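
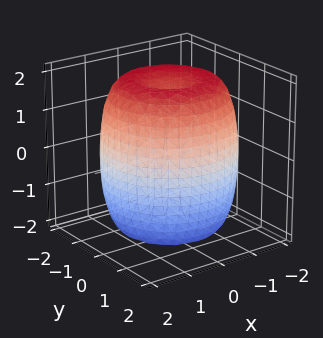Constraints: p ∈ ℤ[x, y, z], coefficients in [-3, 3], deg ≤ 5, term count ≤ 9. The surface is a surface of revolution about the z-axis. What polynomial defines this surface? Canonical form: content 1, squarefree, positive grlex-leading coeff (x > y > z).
x^4 + 2*x^2*y^2 + y^4 - 2*x^2 - 2*y^2 + z^2 - 3

1. Degree: no degree-3 surface has this shape, so deg p = 4.
2. Symmetries: the z-axis is an axis of rotation, so x and y enter only as x² + y².
3. Observable constraints: a circular section at z = 0 has radius between 1 and 2.
4. Putting this together gives p.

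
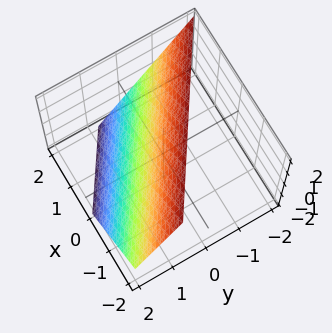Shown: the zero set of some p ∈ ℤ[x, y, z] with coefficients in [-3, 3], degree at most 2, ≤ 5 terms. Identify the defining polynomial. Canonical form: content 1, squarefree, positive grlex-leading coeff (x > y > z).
2*x + 3*y + 2*z - 2

First, degree: the surface is flat (a plane), so deg p = 1.
Next, from the visible intercepts: it meets the x-axis at x = 1 (among the integer gridlines); it crosses the z-axis at the gridline z = 1.
Finally, these observations pin down the coefficients.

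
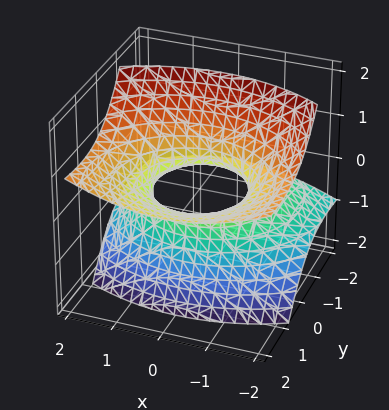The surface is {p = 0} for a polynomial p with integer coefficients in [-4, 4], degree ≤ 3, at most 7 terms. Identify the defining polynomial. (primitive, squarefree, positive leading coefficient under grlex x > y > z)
x^2 + y^2 - 3*y*z - 2*z^2 - 1

(a) Degree: no degree-1 surface has this shape, so deg p = 2.
(b) From the visible intercepts: among the integer gridlines, it crosses the x-axis at x ∈ {-1, 1}; it misses every integer gridline on the z-axis; the y-axis gridline crossings are at y ∈ {-1, 1}.
(c) Solving for integer coefficients yields p as stated.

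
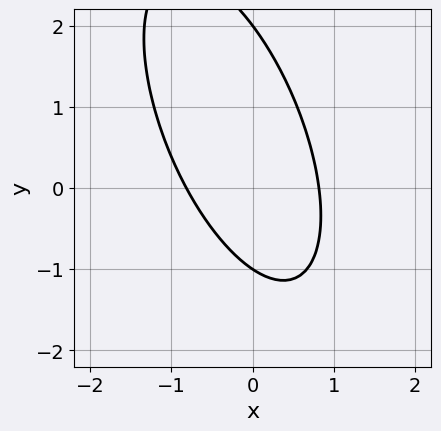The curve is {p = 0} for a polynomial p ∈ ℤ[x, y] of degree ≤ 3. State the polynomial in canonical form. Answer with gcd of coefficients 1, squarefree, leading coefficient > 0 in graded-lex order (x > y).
3*x^2 + 2*x*y + y^2 - y - 2

(a) deg p = 2.
(b) From the axis intercepts and sections: the y-axis gridline crossings are at y ∈ {-1, 2}.
(c) Matching integer coefficients to the picture gives p.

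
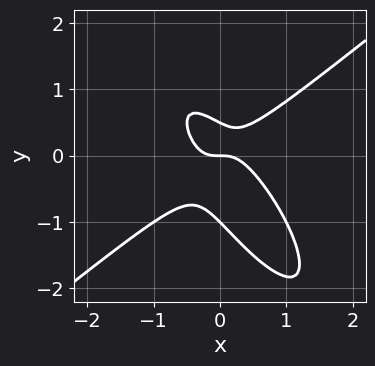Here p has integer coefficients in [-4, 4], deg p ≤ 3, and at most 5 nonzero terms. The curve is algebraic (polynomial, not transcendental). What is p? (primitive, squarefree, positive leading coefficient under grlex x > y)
The degree is 3 — no degree-2 curve has this shape.
From the axis intercepts and sections: it meets the x-axis at x = 0 (among the integer gridlines); among the integer gridlines, it crosses the y-axis at y ∈ {-1, 0}.
The integer polynomial consistent with all of this is the stated p.

3*x^3 - 3*x*y^2 - 2*y^3 - y^2 + y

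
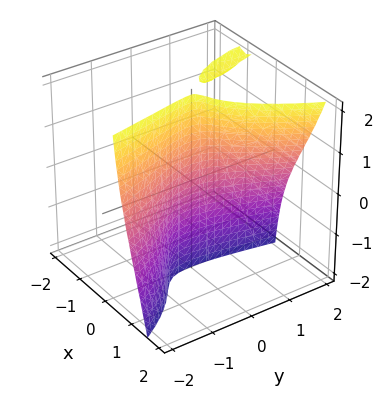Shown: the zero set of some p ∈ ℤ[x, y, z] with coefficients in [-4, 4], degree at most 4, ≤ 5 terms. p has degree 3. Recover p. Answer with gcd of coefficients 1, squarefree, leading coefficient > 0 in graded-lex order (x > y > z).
3*x^3 - 2*x*y*z - x*z - y^2 + 3*x

(a) There are 2 components. They look like related sheets of one shape, so recover p as a whole.
(b) Degree: the shape is more complex than any degree-2 surface, so deg p = 3.
(c) Checking where it meets the axes: one x-axis crossing is at x = 0; it crosses the y-axis at the gridline y = 0; every point of the z-axis in the box is on the surface.
(d) Fitting integer coefficients to these (and the overall shape) gives p.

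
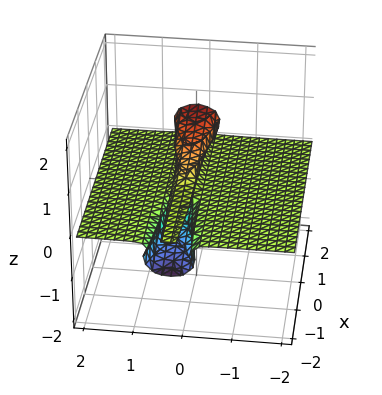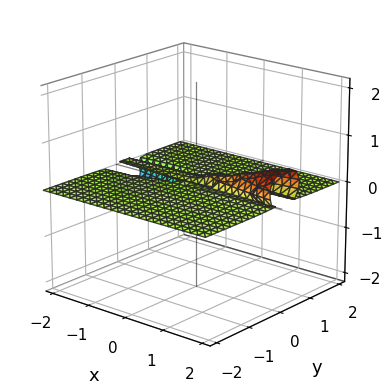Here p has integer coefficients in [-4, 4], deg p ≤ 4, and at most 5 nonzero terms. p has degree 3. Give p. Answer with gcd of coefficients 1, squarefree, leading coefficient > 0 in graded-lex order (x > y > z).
1. The degree is 3 — no degree-2 surface has this shape.
2. From the axis intercepts and sections: one z-axis crossing is at z = 0; every point of the y-axis in the box is on the surface; every point of the x-axis in the box is on the surface.
3. Fitting integer coefficients to these (and the overall shape) gives p.

x*z^2 - 2*y^2*z - 3*z^3 + y*z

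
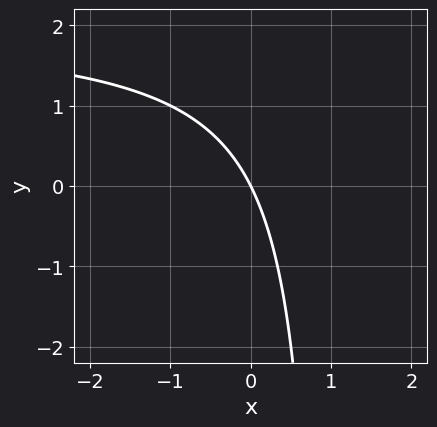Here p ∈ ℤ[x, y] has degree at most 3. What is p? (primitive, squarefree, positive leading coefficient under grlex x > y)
x*y - 2*x - y

1. The degree is 2 — a generic line meets the curve in up to 2 points.
2. Against the integer gridlines: it meets the y-axis at y = 0 (among the integer gridlines); it meets the x-axis at x = 0 (among the integer gridlines).
3. Matching integer coefficients to the picture gives p.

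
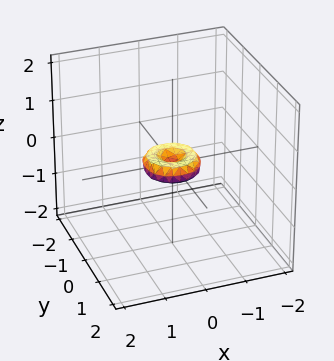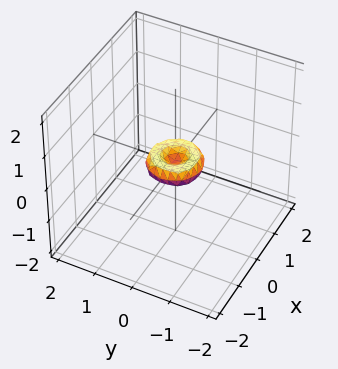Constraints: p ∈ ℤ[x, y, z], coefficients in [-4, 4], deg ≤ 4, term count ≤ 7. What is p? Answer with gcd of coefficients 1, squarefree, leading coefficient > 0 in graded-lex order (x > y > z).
2*x^4 + 4*x^2*y^2 + 2*y^4 - x^2 - y^2 + 2*z^2

deg p = 4. The shape is more complex than any degree-3 surface.
Symmetry: every cross-section ⟂ z is a circle, so x, y appear only via x² + y².
Checking where it meets the axes: one x-axis crossing is at x = 0; it meets the z-axis at z = 0 (among the integer gridlines); it crosses the y-axis at the gridline y = 0.
Matching integer coefficients to the picture gives p.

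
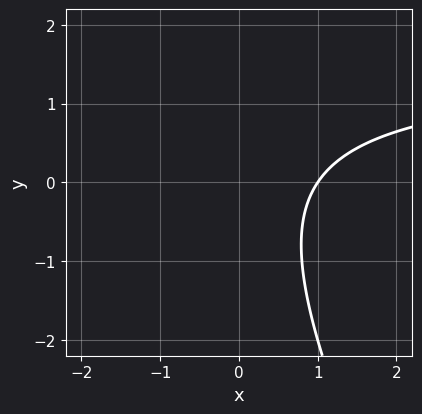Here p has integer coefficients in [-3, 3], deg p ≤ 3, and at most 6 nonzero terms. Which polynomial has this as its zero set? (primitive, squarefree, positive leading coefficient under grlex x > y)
2*x*y + y^2 - 3*x + 3

(a) The degree is 2 — no degree-1 curve has this shape.
(b) Reading off the gridlines: the curve avoids every integer y-axis point in the box; it meets the x-axis at x = 1 (among the integer gridlines).
(c) The integer polynomial consistent with all of this is the stated p.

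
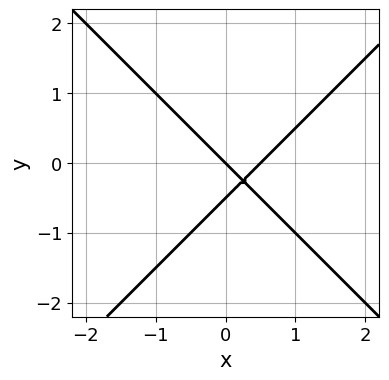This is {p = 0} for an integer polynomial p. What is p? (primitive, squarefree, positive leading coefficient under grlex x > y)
deg p = 2. A generic line meets the curve in up to 2 points.
Reading off the gridlines: it meets the x-axis at x = 0 (among the integer gridlines); one y-axis crossing is at y = 0.
Assembling these constraints gives the stated polynomial.

2*x^2 - 2*y^2 - x - y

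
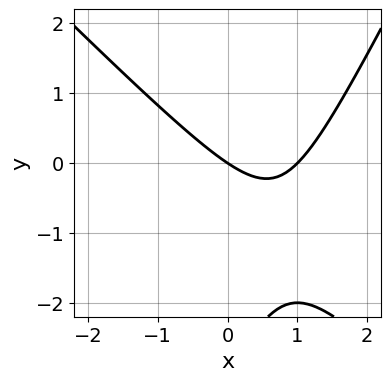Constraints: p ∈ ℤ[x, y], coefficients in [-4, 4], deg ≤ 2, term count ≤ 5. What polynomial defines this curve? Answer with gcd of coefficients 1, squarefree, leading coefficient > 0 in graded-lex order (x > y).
2*x^2 + x*y - y^2 - 2*x - 3*y

First, degree: a generic line meets the curve in up to 2 points, so deg p = 2.
Then, reading off the gridlines: it meets the y-axis at y = 0 (among the integer gridlines); the x-axis gridline crossings are at x ∈ {0, 1}.
Finally, fitting integer coefficients to these (and the overall shape) gives p.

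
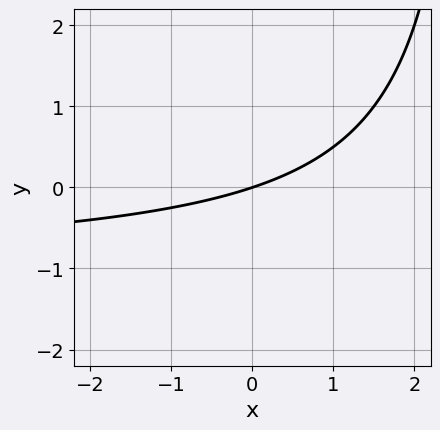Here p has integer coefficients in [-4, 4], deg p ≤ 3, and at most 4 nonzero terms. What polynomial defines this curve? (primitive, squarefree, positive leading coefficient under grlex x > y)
First, the degree is 2 — the shape is more complex than any degree-1 curve.
Then, reading off the gridlines: it crosses the x-axis at the gridline x = 0; it crosses the y-axis at the gridline y = 0.
Finally, together with the visible shape, these determine p as stated.

x*y + x - 3*y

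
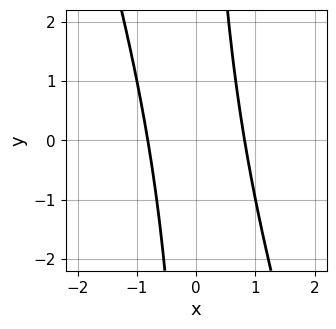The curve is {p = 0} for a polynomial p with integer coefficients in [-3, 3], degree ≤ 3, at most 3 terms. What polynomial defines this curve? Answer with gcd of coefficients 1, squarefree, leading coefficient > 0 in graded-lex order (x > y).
3*x^2 + x*y - 2

The degree is 2 — the shape is more complex than any degree-1 curve.
Reading off the gridlines: it misses every integer gridline on the y-axis.
Fitting integer coefficients to these (and the overall shape) gives p.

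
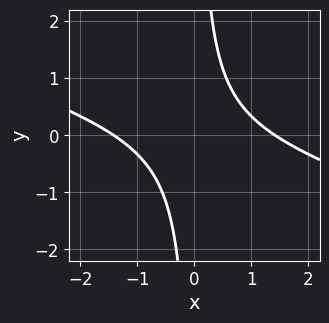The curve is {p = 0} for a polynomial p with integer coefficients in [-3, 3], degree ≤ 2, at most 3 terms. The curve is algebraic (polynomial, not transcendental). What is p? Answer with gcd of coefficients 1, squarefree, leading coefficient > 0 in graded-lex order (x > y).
x^2 + 3*x*y - 2

(a) deg p = 2. The shape is more complex than any degree-1 curve.
(b) Checking where it meets the axes: the curve avoids every integer y-axis point in the box.
(c) Matching integer coefficients to the picture gives p.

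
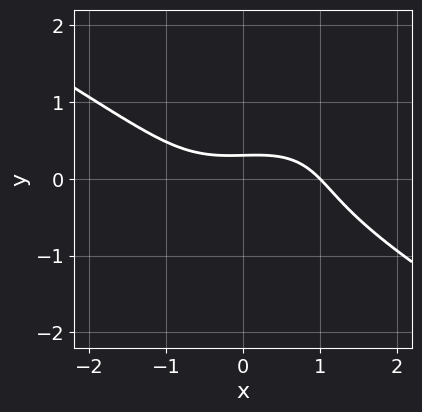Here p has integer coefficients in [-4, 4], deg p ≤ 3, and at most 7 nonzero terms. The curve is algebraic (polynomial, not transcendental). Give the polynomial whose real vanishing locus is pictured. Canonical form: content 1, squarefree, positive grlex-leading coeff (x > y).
(a) The degree is 3 — the shape is more complex than any degree-2 curve.
(b) Against the integer gridlines: one x-axis crossing is at x = 1.
(c) Solving for integer coefficients yields p as stated.

x^3 - x*y^2 + 3*y^3 + 3*y - 1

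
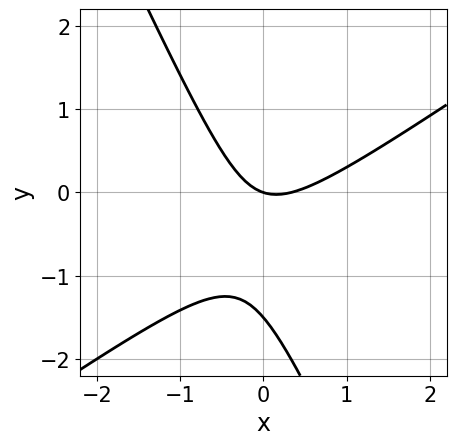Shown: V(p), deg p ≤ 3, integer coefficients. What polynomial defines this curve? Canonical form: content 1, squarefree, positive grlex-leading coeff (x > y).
3*x^2 - 3*x*y - 2*y^2 - x - 3*y

(a) The degree is 2 — a generic line meets the curve in up to 2 points.
(b) From the axis intercepts and sections: one y-axis crossing is at y = 0; it crosses the x-axis at the gridline x = 0.
(c) These observations pin down the coefficients.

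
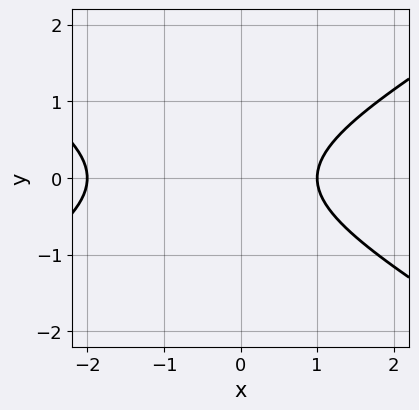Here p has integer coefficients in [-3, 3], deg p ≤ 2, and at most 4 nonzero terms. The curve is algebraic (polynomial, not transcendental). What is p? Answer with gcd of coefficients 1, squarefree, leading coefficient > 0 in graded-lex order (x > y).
deg p = 2. A generic line meets the curve in up to 2 points.
Symmetries: mirror symmetry y ↦ −y ⇒ only even powers of y.
Checking where it meets the axes: among the integer gridlines, it crosses the x-axis at x ∈ {-2, 1}; no y-intercept at any integer in the box.
Assembling these constraints gives the stated polynomial.

x^2 - 3*y^2 + x - 2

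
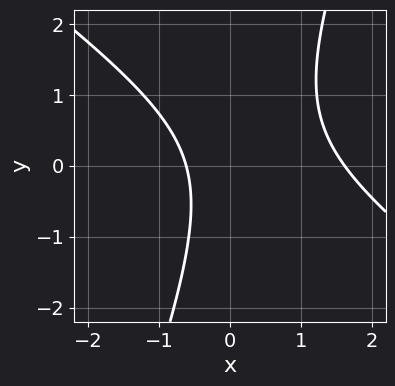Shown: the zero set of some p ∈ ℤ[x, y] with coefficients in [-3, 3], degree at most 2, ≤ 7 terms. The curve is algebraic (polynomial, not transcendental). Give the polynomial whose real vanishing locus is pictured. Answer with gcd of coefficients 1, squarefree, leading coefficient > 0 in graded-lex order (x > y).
1. The degree is 2 — the shape is more complex than any degree-1 curve.
2. Against the integer gridlines: the curve avoids every integer y-axis point in the box.
3. Fitting integer coefficients to these (and the overall shape) gives p.

2*x^2 + 2*x*y - y^2 - 2*x - 2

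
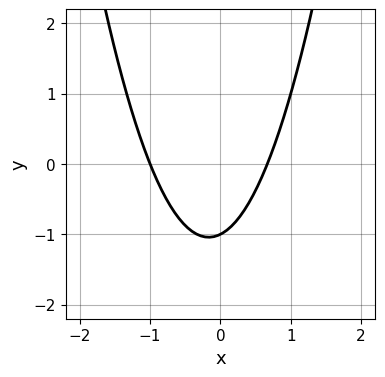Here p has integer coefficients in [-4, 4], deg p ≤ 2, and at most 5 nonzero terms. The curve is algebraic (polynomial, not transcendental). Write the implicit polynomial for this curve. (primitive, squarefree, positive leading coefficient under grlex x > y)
3*x^2 + x - 2*y - 2

(a) Degree: the shape is more complex than any degree-1 curve, so deg p = 2.
(b) Checking where it meets the axes: one x-axis crossing is at x = -1; it crosses the y-axis at the gridline y = -1.
(c) Assembling these constraints gives the stated polynomial.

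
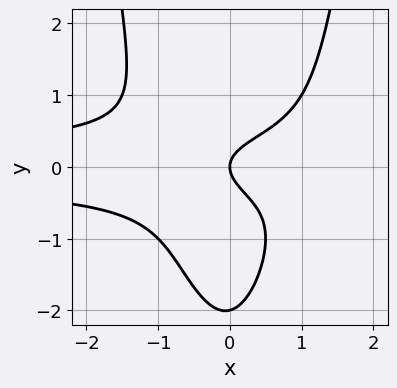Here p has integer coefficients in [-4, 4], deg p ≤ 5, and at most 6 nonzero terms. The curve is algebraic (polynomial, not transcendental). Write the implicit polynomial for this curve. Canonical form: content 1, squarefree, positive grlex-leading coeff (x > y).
1. Degree: the shape is more complex than any degree-3 curve, so deg p = 4.
2. From the axis intercepts and sections: it meets the x-axis at x = 0 (among the integer gridlines); among the integer gridlines, it crosses the y-axis at y ∈ {-2, 0}.
3. Fitting integer coefficients to these (and the overall shape) gives p.

2*x^2*y^2 - y^3 - 2*y^2 + x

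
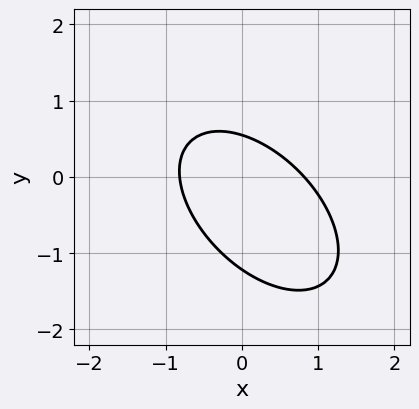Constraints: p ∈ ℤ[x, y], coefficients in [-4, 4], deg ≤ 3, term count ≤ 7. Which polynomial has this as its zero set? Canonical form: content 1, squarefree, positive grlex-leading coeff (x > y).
First, the degree is 2 — no degree-1 curve has this shape.
Finally, matching integer coefficients to the picture gives p.

3*x^2 + 3*x*y + 3*y^2 + 2*y - 2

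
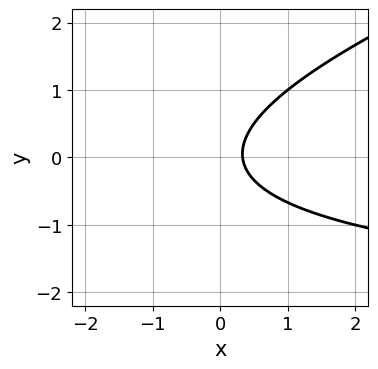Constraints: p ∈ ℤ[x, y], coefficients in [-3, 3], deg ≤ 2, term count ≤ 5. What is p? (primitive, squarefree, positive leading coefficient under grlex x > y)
Degree: a generic line meets the curve in up to 2 points, so deg p = 2.
From the visible intercepts: no y-intercept at any integer in the box.
Putting this together gives p.

x*y - 3*y^2 + 3*x - 1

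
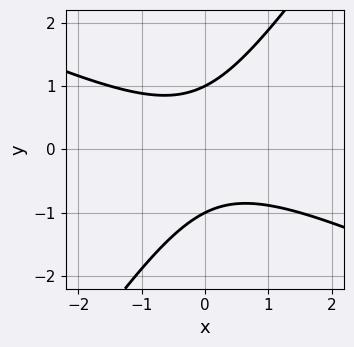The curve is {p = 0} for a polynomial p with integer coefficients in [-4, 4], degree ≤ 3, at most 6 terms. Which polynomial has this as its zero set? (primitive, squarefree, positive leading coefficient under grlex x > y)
The degree is 2 — a generic line meets the curve in up to 2 points.
Checking where it meets the axes: the y-axis gridline crossings are at y ∈ {-1, 1}; the curve avoids every integer x-axis point in the box.
Fitting integer coefficients to these (and the overall shape) gives p.

2*x^2 + 3*x*y - 3*y^2 + 3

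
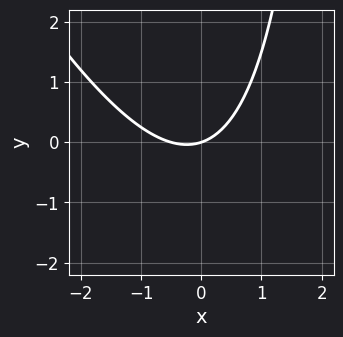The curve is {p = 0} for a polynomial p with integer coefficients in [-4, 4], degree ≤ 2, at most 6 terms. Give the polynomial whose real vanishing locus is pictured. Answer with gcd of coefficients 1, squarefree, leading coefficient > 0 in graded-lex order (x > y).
1. The degree is 2 — no degree-1 curve has this shape.
2. From the visible intercepts: one x-axis crossing is at x = 0; it crosses the y-axis at the gridline y = 0.
3. Putting this together gives p.

2*x^2 + x*y + x - 3*y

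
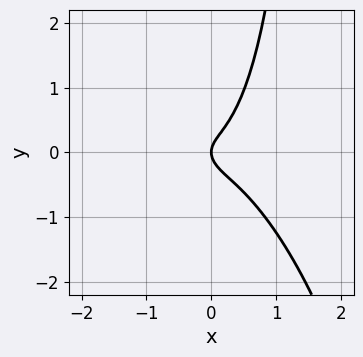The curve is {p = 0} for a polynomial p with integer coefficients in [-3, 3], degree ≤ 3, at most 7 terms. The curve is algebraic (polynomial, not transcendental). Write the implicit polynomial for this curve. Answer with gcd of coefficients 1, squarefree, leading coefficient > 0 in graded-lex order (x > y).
3*x^3 + 2*x^2*y + x*y^2 - 2*y^2 + x

First, the degree is 3 — the shape is more complex than any degree-2 curve.
Next, checking where it meets the axes: it crosses the x-axis at the gridline x = 0; one y-axis crossing is at y = 0.
Finally, these observations pin down the coefficients.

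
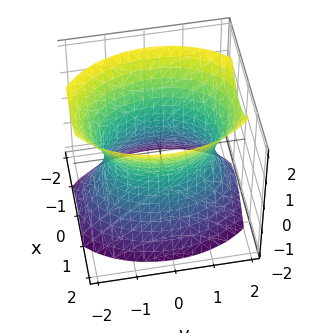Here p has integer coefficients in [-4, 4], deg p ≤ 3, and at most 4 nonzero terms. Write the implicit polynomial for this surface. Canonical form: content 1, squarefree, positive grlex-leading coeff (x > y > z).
2*x^2 + y^2 - z^2 - 2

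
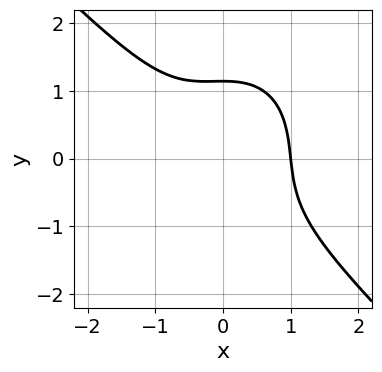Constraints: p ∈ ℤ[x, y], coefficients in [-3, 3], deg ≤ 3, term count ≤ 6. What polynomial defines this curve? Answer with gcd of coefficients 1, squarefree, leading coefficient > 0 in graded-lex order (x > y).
3*x^3 + x^2*y + 2*y^3 - 3

The degree is 3 — the shape is more complex than any degree-2 curve.
Reading off the gridlines: it meets the x-axis at x = 1 (among the integer gridlines).
Matching integer coefficients to the picture gives p.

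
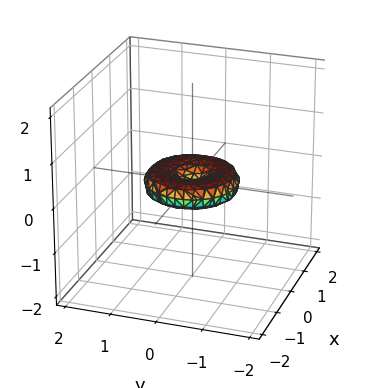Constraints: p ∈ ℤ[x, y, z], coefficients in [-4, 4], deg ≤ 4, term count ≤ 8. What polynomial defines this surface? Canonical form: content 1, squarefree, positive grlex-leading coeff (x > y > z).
x^4 + 2*x^2*y^2 + y^4 - x^2 - y^2 + 3*z^2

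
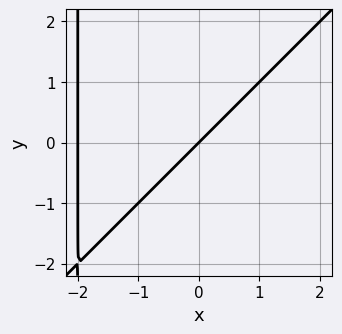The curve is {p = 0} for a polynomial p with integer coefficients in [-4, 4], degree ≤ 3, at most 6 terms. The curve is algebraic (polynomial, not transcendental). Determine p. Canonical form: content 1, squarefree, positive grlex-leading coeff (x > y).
(a) The degree is 2 — no degree-1 curve has this shape.
(b) Observable constraints: the x-axis gridline crossings are at x ∈ {-2, 0}; it meets the y-axis at y = 0 (among the integer gridlines).
(c) These observations pin down the coefficients.

x^2 - x*y + 2*x - 2*y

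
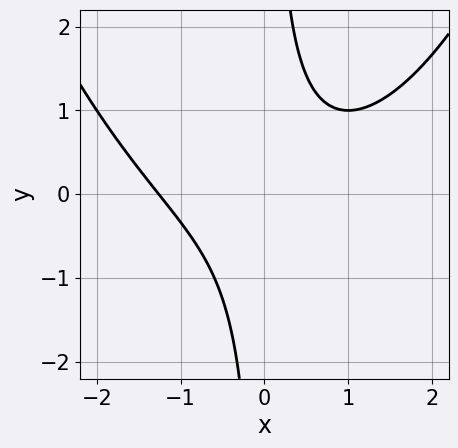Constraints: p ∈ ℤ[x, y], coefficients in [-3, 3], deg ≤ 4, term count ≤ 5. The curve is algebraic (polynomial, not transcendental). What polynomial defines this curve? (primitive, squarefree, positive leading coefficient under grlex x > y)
x^3 - 3*x*y + 2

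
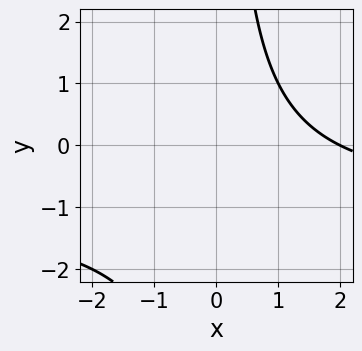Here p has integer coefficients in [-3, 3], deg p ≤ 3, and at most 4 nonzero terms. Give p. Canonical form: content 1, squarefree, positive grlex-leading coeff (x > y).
x*y + x - 2

The degree is 2 — the shape is more complex than any degree-1 curve.
From the axis intercepts and sections: the curve avoids every integer y-axis point in the box; it crosses the x-axis at the gridline x = 2.
Solving for integer coefficients yields p as stated.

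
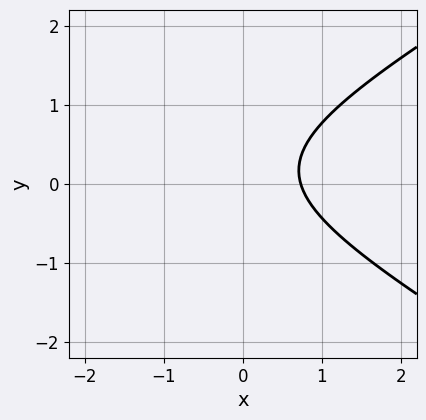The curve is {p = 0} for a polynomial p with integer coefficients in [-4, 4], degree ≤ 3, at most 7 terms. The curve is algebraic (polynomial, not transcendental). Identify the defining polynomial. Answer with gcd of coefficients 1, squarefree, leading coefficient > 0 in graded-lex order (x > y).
x^2 - 3*y^2 + 2*x + y - 2

First, degree: no degree-1 curve has this shape, so deg p = 2.
Next, against the integer gridlines: the curve avoids every integer y-axis point in the box.
Finally, matching integer coefficients to the picture gives p.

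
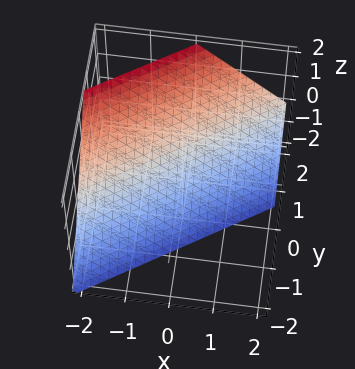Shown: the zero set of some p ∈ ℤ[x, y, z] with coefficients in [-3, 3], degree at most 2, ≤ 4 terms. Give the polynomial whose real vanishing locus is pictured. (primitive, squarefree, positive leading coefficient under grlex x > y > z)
1. deg p = 1. Every cross-section is a straight line — this is a plane.
2. Checking where it meets the axes: it crosses the x-axis at the gridline x = -1; one z-axis crossing is at z = -1.
3. Putting this together gives p.

2*x - 3*y + 2*z + 2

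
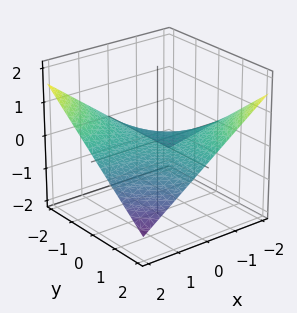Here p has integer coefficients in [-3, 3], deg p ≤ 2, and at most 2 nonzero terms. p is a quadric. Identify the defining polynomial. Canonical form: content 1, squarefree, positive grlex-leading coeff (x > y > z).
The degree is 2 — a hyperbolic paraboloid; a quadric.
Reading off the gridlines: every point of the y-axis in the box is on the surface; every point of the x-axis in the box is on the surface; one z-axis crossing is at z = 0.
The integer polynomial consistent with all of this is the stated p.

x*y + 3*z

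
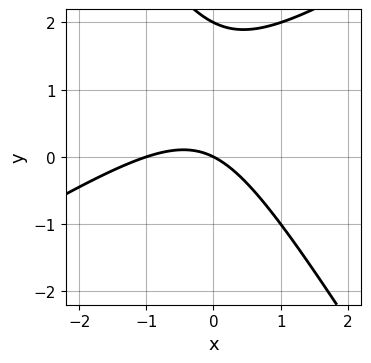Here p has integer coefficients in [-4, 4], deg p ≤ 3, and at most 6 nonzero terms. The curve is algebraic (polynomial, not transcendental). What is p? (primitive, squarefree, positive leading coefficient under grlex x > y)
x^2 - x*y - y^2 + x + 2*y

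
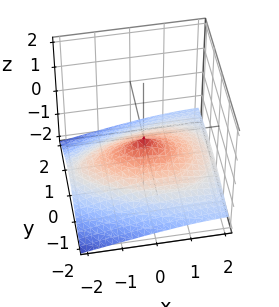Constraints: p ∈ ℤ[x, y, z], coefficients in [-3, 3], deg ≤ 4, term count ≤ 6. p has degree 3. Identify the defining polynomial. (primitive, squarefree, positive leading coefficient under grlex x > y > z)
(a) The degree is 3 — the shape is more complex than any degree-2 surface.
(b) Against the integer gridlines: it crosses the y-axis at the gridline y = 0; it crosses the z-axis at the gridline z = 0.
(c) Matching integer coefficients to the picture gives p.

x*y^2 - 3*z^3 - x^2 - 3*y^2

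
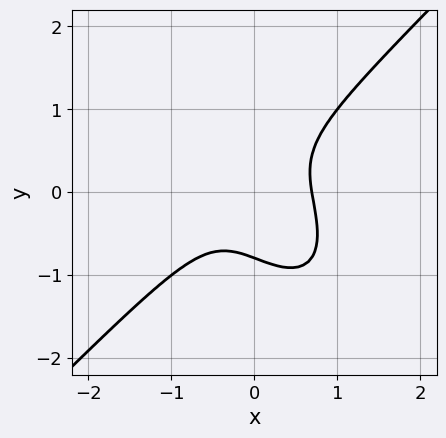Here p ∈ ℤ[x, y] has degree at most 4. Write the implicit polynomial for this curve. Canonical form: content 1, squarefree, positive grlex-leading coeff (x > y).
3*x^3 - x*y^2 - 2*y^3 + x*y - 1

deg p = 3. The shape is more complex than any degree-2 curve.
Solving for integer coefficients yields p as stated.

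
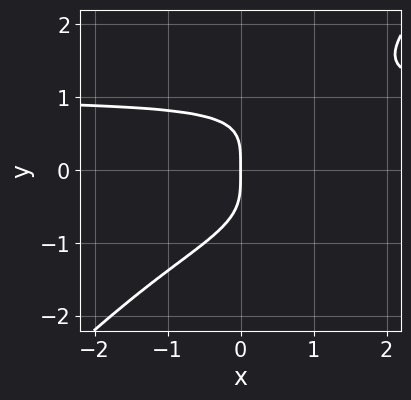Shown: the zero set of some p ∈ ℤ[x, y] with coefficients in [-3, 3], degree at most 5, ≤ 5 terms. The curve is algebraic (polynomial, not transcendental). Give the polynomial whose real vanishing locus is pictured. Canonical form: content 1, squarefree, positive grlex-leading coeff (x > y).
x*y^3 - y^4 - x

First, degree: the shape is more complex than any degree-3 curve, so deg p = 4.
Next, from the visible intercepts: it meets the y-axis at y = 0 (among the integer gridlines); it meets the x-axis at x = 0 (among the integer gridlines).
Finally, assembling these constraints gives the stated polynomial.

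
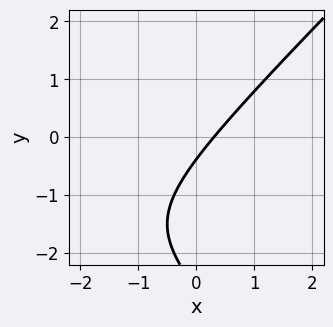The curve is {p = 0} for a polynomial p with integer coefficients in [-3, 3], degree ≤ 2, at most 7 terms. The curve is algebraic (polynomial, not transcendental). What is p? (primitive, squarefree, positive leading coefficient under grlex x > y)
First, deg p = 2. The shape is more complex than any degree-1 curve.
Finally, solving for integer coefficients yields p as stated.

x^2 - y^2 + 3*x - 3*y - 1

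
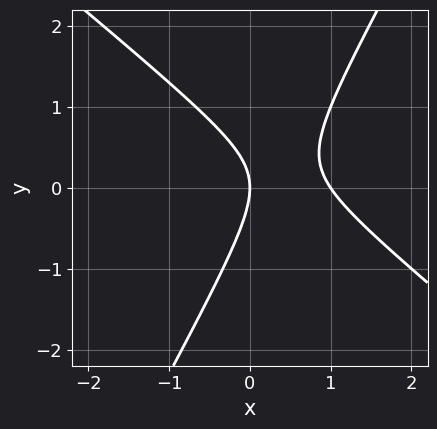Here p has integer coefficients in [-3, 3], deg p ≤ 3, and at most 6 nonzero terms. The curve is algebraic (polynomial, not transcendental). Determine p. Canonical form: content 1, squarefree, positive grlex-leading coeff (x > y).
First, the degree is 2 — the shape is more complex than any degree-1 curve.
Next, reading off the gridlines: one y-axis crossing is at y = 0; among the integer gridlines, it crosses the x-axis at x ∈ {0, 1}.
Finally, putting this together gives p.

3*x^2 + 2*x*y - 2*y^2 - 3*x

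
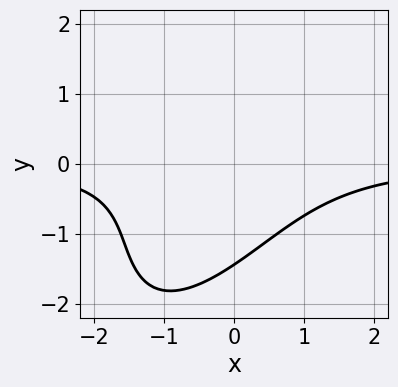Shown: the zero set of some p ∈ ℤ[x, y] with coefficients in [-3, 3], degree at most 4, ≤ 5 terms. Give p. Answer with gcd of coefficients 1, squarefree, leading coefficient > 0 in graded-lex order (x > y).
(a) Degree: a generic line meets the curve in up to 3 points, so deg p = 3.
(b) Checking where it meets the axes: no x-intercept at any integer in the box.
(c) These observations pin down the coefficients.

2*x^2*y - 2*x*y^2 + y^3 + 3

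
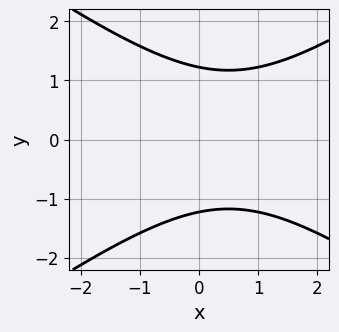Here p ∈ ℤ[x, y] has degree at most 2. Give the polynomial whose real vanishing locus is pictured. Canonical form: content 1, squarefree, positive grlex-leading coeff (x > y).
x^2 - 2*y^2 - x + 3

First, deg p = 2. A generic line meets the curve in up to 2 points.
Then, symmetries: mirror symmetry y ↦ −y ⇒ only even powers of y.
Then, from the axis intercepts and sections: no x-intercept at any integer in the box.
Finally, together with the visible shape, these determine p as stated.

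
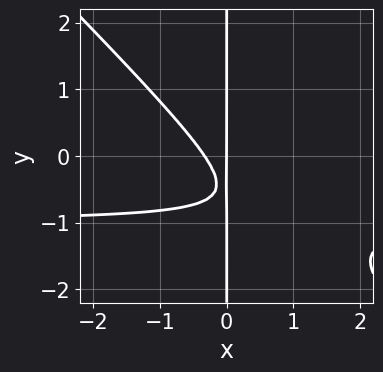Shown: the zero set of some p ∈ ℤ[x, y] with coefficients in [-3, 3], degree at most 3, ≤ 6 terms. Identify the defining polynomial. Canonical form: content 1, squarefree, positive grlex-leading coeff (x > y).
1. Degree: no degree-2 curve has this shape, so deg p = 3.
2. From the axis intercepts and sections: one x-axis crossing is at x = 0; every point of the y-axis in the box is on the curve.
3. Fitting integer coefficients to these (and the overall shape) gives p.

3*x^2*y + 3*x*y^2 + 3*x^2 + 3*x*y + x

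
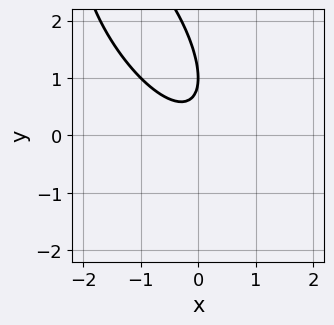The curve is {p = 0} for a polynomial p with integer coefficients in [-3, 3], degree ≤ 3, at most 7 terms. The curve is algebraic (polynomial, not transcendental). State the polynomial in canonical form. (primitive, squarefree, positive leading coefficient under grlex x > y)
1. deg p = 2. The shape is more complex than any degree-1 curve.
2. From the axis intercepts and sections: it misses every integer gridline on the x-axis; it meets the y-axis at y = 1 (among the integer gridlines).
3. Putting this together gives p.

2*x^2 + 2*x*y + y^2 - 2*y + 1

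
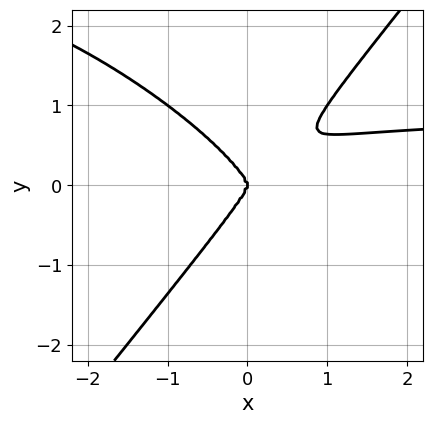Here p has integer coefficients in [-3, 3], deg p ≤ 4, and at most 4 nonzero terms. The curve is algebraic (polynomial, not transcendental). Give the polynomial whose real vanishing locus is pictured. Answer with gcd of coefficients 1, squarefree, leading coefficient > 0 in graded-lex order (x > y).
2*x^3*y + 3*x^2*y^2 - 3*y^4 - 2*x^3

First, degree: no degree-3 curve has this shape, so deg p = 4.
Next, checking where it meets the axes: it meets the x-axis at x = 0 (among the integer gridlines); it crosses the y-axis at the gridline y = 0.
Finally, together with the visible shape, these determine p as stated.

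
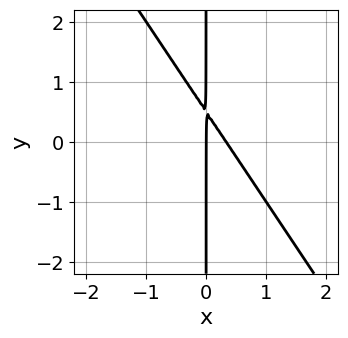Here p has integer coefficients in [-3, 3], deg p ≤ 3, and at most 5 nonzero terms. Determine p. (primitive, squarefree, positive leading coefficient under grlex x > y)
3*x^2 + 2*x*y - x

1. The degree is 2 — the shape is more complex than any degree-1 curve.
2. Against the integer gridlines: the visible y-axis segment lies entirely on the curve; it meets the x-axis at x = 0 (among the integer gridlines).
3. Assembling these constraints gives the stated polynomial.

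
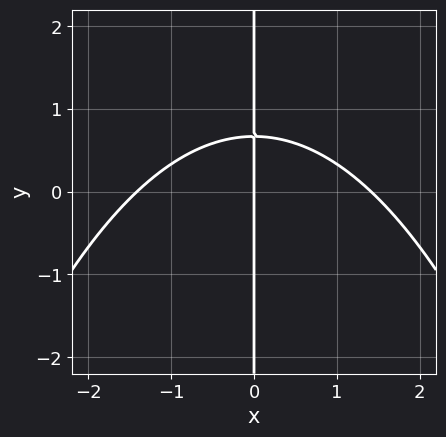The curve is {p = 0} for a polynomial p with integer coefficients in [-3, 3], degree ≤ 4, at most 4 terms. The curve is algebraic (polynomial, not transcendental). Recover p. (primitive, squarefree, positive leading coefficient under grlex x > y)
1. Degree: the shape is more complex than any degree-2 curve, so deg p = 3.
2. Against the integer gridlines: one x-axis crossing is at x = 0; the visible y-axis segment lies entirely on the curve.
3. The integer polynomial consistent with all of this is the stated p.

x^3 + 3*x*y - 2*x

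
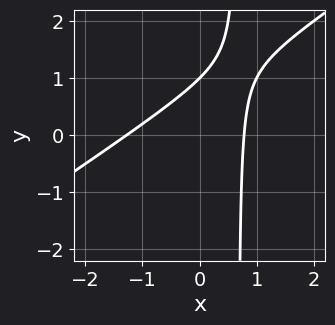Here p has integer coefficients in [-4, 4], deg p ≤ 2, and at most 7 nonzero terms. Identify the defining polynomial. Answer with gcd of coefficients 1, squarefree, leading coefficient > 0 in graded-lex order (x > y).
2*x^2 - 3*x*y + x + 2*y - 2

(a) Degree: no degree-1 curve has this shape, so deg p = 2.
(b) Checking where it meets the axes: it crosses the y-axis at the gridline y = 1.
(c) Matching integer coefficients to the picture gives p.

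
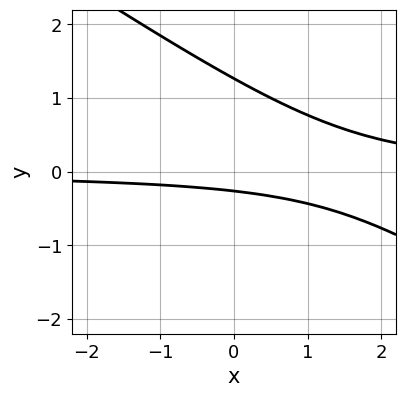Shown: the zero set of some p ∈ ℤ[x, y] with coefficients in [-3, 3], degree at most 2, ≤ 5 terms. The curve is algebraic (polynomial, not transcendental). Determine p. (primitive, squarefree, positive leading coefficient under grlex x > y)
1. deg p = 2.
2. From the visible intercepts: the curve avoids every integer x-axis point in the box.
3. Assembling these constraints gives the stated polynomial.

2*x*y + 3*y^2 - 3*y - 1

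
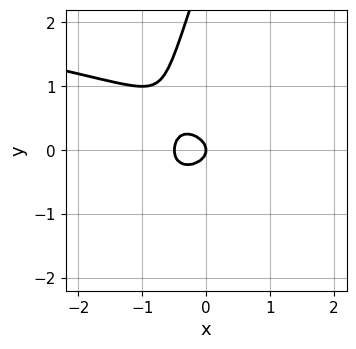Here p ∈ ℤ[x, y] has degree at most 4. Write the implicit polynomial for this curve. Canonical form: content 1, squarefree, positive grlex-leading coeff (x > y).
Degree: the shape is more complex than any degree-2 curve, so deg p = 3.
From the axis intercepts and sections: it meets the y-axis at y = 0 (among the integer gridlines); it crosses the x-axis at the gridline x = 0.
These observations pin down the coefficients.

3*x*y^2 - y^3 + 2*x^2 + 3*y^2 + x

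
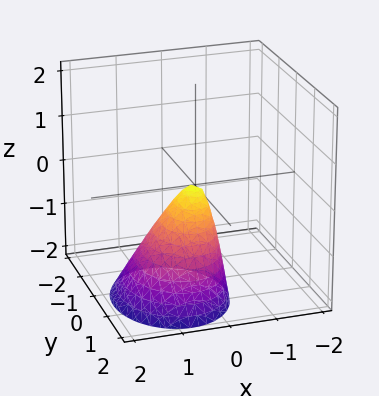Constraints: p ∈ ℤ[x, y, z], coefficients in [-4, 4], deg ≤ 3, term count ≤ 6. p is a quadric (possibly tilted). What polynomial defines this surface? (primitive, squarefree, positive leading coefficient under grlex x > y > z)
3*x^2 + 2*x*z + 2*y^2 + y*z + z

(a) deg p = 2.
(b) From the axis intercepts and sections: one x-axis crossing is at x = 0; it meets the y-axis at y = 0 (among the integer gridlines); one z-axis crossing is at z = 0.
(c) Fitting integer coefficients to these (and the overall shape) gives p.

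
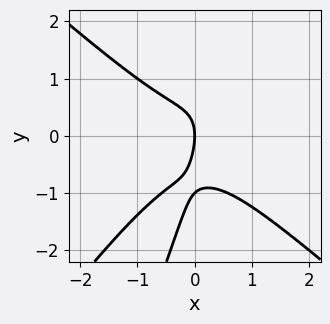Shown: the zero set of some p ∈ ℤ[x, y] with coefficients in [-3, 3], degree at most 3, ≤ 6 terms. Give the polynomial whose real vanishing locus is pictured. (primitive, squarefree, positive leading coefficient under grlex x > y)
1. Degree: a generic line meets the curve in up to 3 points, so deg p = 3.
2. Against the integer gridlines: it meets the x-axis at x = 0 (among the integer gridlines); among the integer gridlines, it crosses the y-axis at y ∈ {-1, 0}.
3. Solving for integer coefficients yields p as stated.

3*x^3 - 3*x*y^2 + y^3 + y^2 + 2*x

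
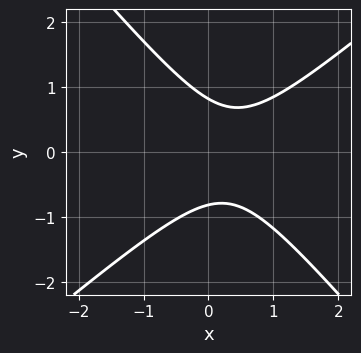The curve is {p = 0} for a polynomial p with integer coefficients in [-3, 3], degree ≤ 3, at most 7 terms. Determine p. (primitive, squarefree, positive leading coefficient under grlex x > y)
3*x^2 - x*y - 3*y^2 - 2*x + 2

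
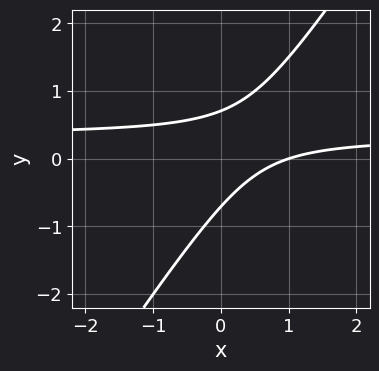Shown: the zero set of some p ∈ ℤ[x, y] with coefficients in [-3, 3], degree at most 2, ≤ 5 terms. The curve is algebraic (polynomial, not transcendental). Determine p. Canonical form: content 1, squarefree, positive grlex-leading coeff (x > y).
3*x*y - 2*y^2 - x + 1

(a) Degree: the shape is more complex than any degree-1 curve, so deg p = 2.
(b) From the axis intercepts and sections: it crosses the x-axis at the gridline x = 1.
(c) Together with the visible shape, these determine p as stated.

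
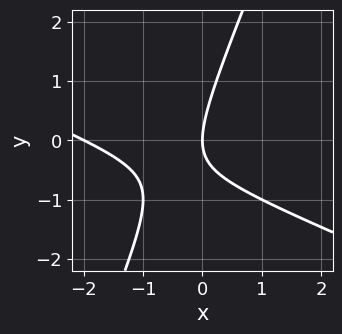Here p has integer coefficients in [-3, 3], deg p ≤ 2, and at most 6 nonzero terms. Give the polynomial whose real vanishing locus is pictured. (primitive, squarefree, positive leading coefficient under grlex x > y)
x^2 + 2*x*y - y^2 + 2*x

(a) The degree is 2 — no degree-1 curve has this shape.
(b) Observable constraints: it crosses the y-axis at the gridline y = 0; among the integer gridlines, it crosses the x-axis at x ∈ {-2, 0}.
(c) Putting this together gives p.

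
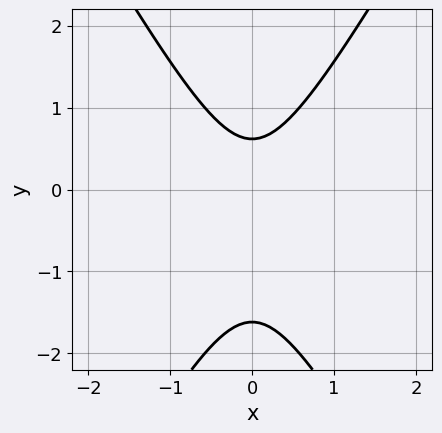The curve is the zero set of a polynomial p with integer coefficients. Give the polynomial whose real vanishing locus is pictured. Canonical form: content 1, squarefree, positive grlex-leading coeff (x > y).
3*x^2 - y^2 - y + 1

1. Degree: a generic line meets the curve in up to 2 points, so deg p = 2.
2. Symmetries: the x ↦ −x reflection is a symmetry, so x appears only in even powers.
3. Against the integer gridlines: no x-intercept at any integer in the box.
4. Assembling these constraints gives the stated polynomial.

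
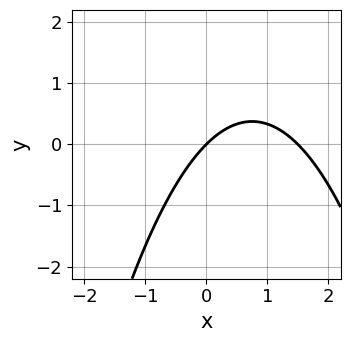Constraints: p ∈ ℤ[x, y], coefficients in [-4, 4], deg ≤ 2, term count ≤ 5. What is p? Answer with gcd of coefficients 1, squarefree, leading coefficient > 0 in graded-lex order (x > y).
First, the degree is 2 — no degree-1 curve has this shape.
Next, reading off the gridlines: it meets the y-axis at y = 0 (among the integer gridlines); one x-axis crossing is at x = 0.
Finally, solving for integer coefficients yields p as stated.

2*x^2 - 3*x + 3*y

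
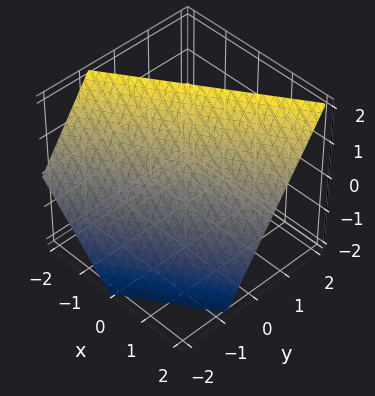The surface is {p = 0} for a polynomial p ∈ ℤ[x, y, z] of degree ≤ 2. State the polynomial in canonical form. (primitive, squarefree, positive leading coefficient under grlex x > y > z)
2*x - 3*y + 2*z - 2

1. Degree: the surface is flat (a plane), so deg p = 1.
2. Observable constraints: one z-axis crossing is at z = 1; it meets the x-axis at x = 1 (among the integer gridlines).
3. These observations pin down the coefficients.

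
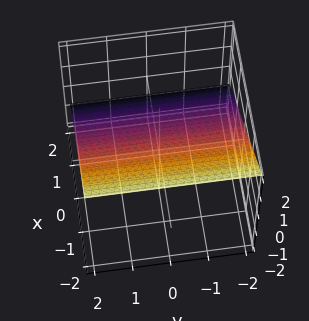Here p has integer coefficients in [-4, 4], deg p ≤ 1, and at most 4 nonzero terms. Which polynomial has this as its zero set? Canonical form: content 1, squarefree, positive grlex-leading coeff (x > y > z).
2*x + 3*z - 2

First, degree: the surface is flat (a plane), so deg p = 1.
Next, from the visible intercepts: the surface avoids every integer y-axis point in the box; it meets the x-axis at x = 1 (among the integer gridlines).
Finally, matching integer coefficients to the picture gives p.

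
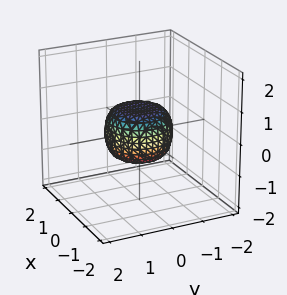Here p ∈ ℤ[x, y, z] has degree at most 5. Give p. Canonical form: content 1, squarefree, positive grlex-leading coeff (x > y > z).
deg p = 4. A generic line meets the surface in up to 4 points.
Symmetries: the z-axis is an axis of rotation, so x and y enter only as x² + y².
Checking where it meets the axes: among the integer gridlines, it crosses the y-axis at y ∈ {-1, 1}; a circular section at z = 0 has radius exactly 1; among the integer gridlines, it crosses the x-axis at x ∈ {-1, 1}.
Assembling these constraints gives the stated polynomial.

2*x^4 + 4*x^2*y^2 + 2*y^4 - x^2 - y^2 + 2*z^2 - 1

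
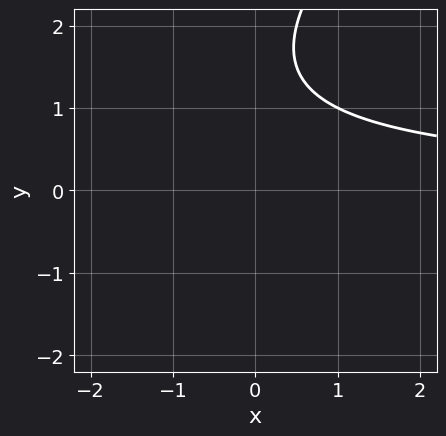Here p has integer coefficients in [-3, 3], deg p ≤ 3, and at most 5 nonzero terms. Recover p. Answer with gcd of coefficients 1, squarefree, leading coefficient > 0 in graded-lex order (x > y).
1. deg p = 2.
2. From the axis intercepts and sections: it misses every integer gridline on the x-axis; it misses every integer gridline on the y-axis.
3. Solving for integer coefficients yields p as stated.

x*y - y^2 + 3*y - 3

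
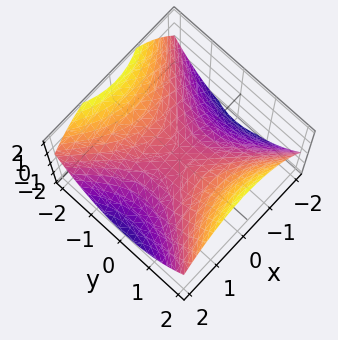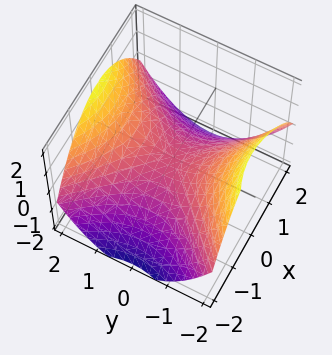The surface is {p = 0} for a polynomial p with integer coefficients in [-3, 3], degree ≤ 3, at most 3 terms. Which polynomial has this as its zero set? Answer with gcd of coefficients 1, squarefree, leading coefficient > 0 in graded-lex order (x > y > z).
First, the degree is 2 — a hyperbolic paraboloid; a quadric.
Then, symmetries: the x ↦ −x reflection is a symmetry, so x appears only in even powers; mirror symmetry y ↦ −y ⇒ only even powers of y.
Then, observable constraints: it meets the x-axis at x = 0 (among the integer gridlines); it meets the z-axis at z = 0 (among the integer gridlines); one y-axis crossing is at y = 0.
Finally, putting this together gives p.

x^2 - y^2 + 2*z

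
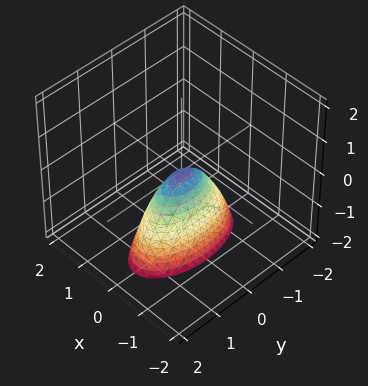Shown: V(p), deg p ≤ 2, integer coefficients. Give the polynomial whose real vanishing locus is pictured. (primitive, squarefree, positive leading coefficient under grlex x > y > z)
3*x^2 + y^2 + z

First, deg p = 2.
Next, symmetries: the x ↦ −x reflection is a symmetry, so x appears only in even powers; the y ↦ −y reflection is a symmetry, so y appears only in even powers.
Next, from the visible intercepts: one x-axis crossing is at x = 0; one z-axis crossing is at z = 0; one y-axis crossing is at y = 0.
Finally, assembling these constraints gives the stated polynomial.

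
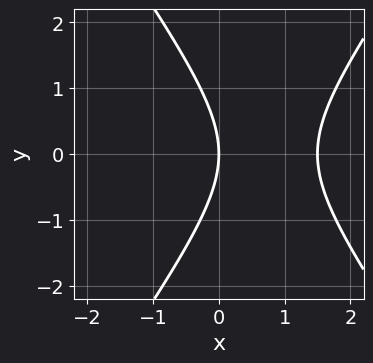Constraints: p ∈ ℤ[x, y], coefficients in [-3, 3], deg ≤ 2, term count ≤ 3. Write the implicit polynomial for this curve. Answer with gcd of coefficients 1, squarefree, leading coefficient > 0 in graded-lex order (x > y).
(a) The degree is 2 — the shape is more complex than any degree-1 curve.
(b) Symmetries: it's symmetric under y → −y, forcing even powers of y.
(c) Against the integer gridlines: it crosses the x-axis at the gridline x = 0; it meets the y-axis at y = 0 (among the integer gridlines).
(d) Matching integer coefficients to the picture gives p.

2*x^2 - y^2 - 3*x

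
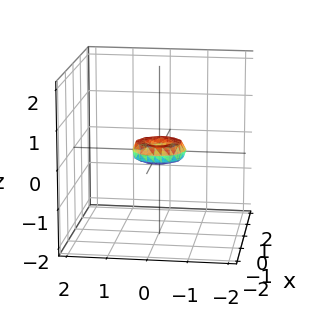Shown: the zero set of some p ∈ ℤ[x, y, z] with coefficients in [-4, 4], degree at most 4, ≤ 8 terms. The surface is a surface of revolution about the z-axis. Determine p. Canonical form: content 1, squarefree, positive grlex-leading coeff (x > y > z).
1. Degree: the shape is more complex than any degree-3 surface, so deg p = 4.
2. Symmetry: every cross-section ⟂ z is a circle, so x, y appear only via x² + y².
3. Checking where it meets the axes: it crosses the x-axis at the gridline x = 0; a circular section at z = 0 has radius between 0 and 1; it crosses the y-axis at the gridline y = 0; it meets the z-axis at z = 0 (among the integer gridlines).
4. These observations pin down the coefficients.

2*x^4 + 4*x^2*y^2 + 2*y^4 - x^2 - y^2 + 2*z^2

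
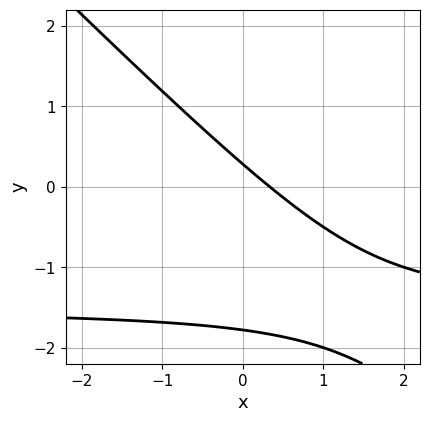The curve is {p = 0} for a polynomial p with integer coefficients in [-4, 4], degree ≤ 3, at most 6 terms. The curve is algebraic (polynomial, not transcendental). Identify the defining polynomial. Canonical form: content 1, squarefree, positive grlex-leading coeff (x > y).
Degree: a generic line meets the curve in up to 2 points, so deg p = 2.
Solving for integer coefficients yields p as stated.

2*x*y + 2*y^2 + 3*x + 3*y - 1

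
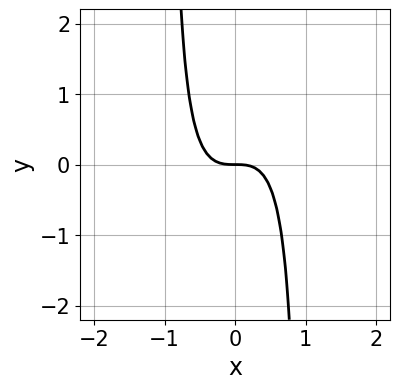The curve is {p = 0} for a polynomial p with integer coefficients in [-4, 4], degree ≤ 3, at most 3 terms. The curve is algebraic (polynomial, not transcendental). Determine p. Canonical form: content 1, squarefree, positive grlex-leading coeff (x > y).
1. Degree: no degree-2 curve has this shape, so deg p = 3.
2. From the axis intercepts and sections: one y-axis crossing is at y = 0; it meets the x-axis at x = 0 (among the integer gridlines).
3. Putting this together gives p.

2*x^3 - x^2*y + y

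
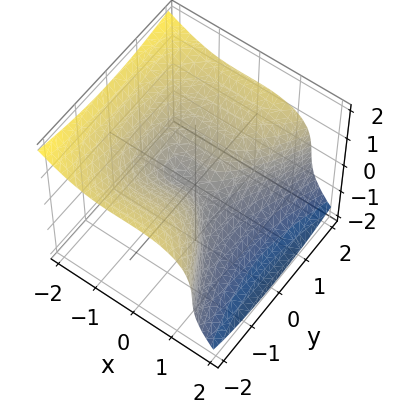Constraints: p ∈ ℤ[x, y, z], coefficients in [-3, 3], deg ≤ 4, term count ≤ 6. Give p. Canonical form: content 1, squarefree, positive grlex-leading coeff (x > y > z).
The degree is 3 — the shape is more complex than any degree-2 surface.
From the axis intercepts and sections: it crosses the x-axis at the gridline x = 0; it crosses the z-axis at the gridline z = 0; it meets the y-axis at y = 0 (among the integer gridlines).
Fitting integer coefficients to these (and the overall shape) gives p.

2*x^3 + 3*z^3 + x^2 - 2*y^2 + z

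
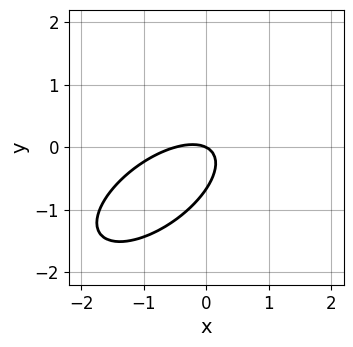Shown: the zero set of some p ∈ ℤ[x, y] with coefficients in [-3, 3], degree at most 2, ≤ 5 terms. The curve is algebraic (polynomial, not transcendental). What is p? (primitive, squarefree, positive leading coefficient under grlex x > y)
(a) Degree: the shape is more complex than any degree-1 curve, so deg p = 2.
(b) From the axis intercepts and sections: it crosses the y-axis at the gridline y = 0; it meets the x-axis at x = 0 (among the integer gridlines).
(c) Matching integer coefficients to the picture gives p.

2*x^2 - 3*x*y + 3*y^2 + x + 2*y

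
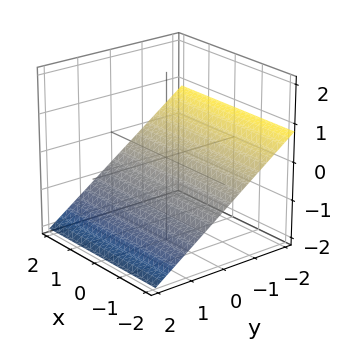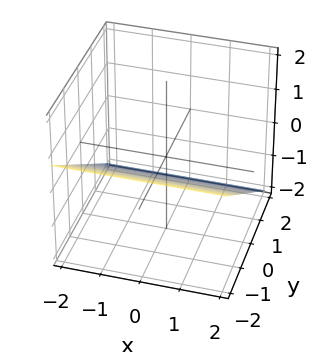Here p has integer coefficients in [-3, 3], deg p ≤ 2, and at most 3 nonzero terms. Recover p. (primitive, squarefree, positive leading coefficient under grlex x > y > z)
2*y + 3*z + 2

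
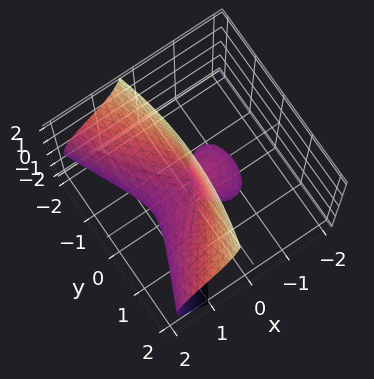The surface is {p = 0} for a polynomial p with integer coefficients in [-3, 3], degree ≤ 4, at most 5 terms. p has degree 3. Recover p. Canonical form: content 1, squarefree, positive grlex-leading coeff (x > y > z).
1. There are 2 components. Treating them together as one polynomial.
2. The degree is 3 — the shape is more complex than any degree-2 surface.
3. From the visible intercepts: it meets the y-axis at y = 0 (among the integer gridlines); the visible z-axis segment lies entirely on the surface; it crosses the x-axis at the gridline x = 0.
4. Solving for integer coefficients yields p as stated.

x^3 + 2*x*z^2 + 3*x*z - y^2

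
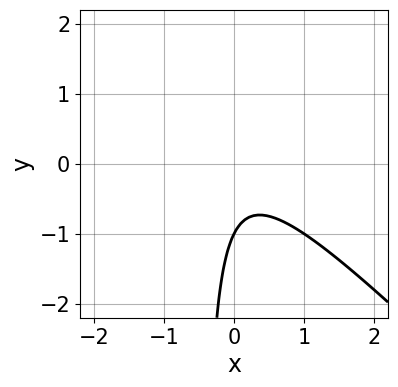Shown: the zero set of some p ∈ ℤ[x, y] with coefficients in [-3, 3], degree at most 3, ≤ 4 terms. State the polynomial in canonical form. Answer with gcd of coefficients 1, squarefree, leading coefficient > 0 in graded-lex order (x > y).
2*x^2 + 2*x*y + y + 1

First, degree: no degree-1 curve has this shape, so deg p = 2.
Next, checking where it meets the axes: one y-axis crossing is at y = -1; the curve avoids every integer x-axis point in the box.
Finally, these observations pin down the coefficients.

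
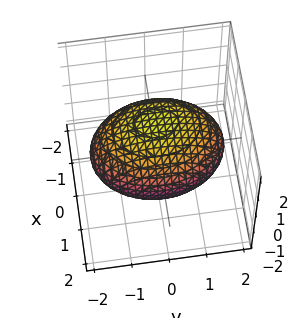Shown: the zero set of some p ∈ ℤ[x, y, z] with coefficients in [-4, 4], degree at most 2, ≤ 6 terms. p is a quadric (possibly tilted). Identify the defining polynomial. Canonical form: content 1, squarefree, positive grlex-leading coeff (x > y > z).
1. deg p = 2.
2. From the visible intercepts: the z-axis gridline crossings are at z ∈ {-1, 1}.
3. Matching integer coefficients to the picture gives p.

2*x^2 + x*z + y^2 + 3*z^2 - 3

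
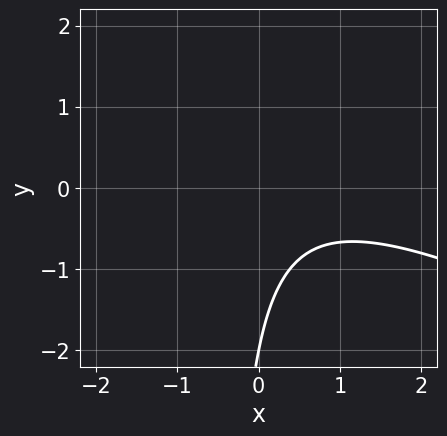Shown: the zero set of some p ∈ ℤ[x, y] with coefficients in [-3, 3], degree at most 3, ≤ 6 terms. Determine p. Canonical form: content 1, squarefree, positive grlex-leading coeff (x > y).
First, degree: the shape is more complex than any degree-1 curve, so deg p = 2.
Next, against the integer gridlines: one y-axis crossing is at y = -2; the curve avoids every integer x-axis point in the box.
Finally, putting this together gives p.

x^2 + 2*x*y - x + y + 2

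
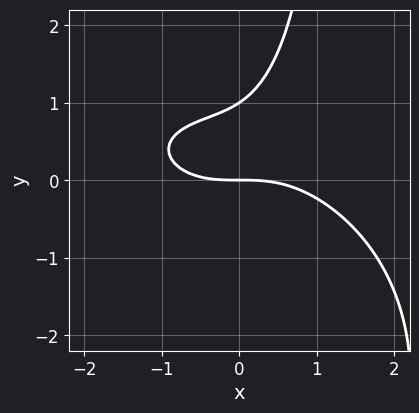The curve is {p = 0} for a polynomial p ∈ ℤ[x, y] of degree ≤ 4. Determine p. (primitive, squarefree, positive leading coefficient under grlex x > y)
x^3 + x^2*y + 2*x*y^2 - 3*y^2 + 3*y

1. The degree is 3 — no degree-2 curve has this shape.
2. From the visible intercepts: it crosses the x-axis at the gridline x = 0; the y-axis gridline crossings are at y ∈ {0, 1}.
3. Putting this together gives p.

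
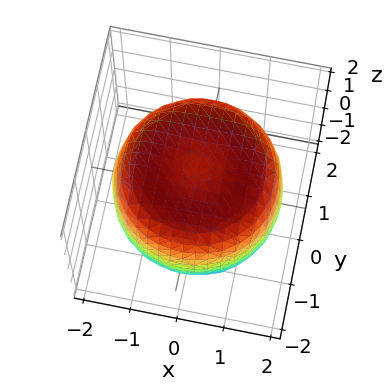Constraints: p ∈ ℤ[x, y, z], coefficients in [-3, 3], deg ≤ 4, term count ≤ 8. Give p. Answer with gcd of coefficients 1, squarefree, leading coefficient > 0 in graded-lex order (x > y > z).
x^4 + 2*x^2*y^2 + y^4 - 2*x^2 - 2*y^2 + 2*z^2 - 3

1. Degree: no degree-3 surface has this shape, so deg p = 4.
2. By symmetry, the z-axis is an axis of rotation, so x and y enter only as x² + y².
3. From the axis intercepts and sections: a circular section at z = -1 has radius between 1 and 2.
4. The integer polynomial consistent with all of this is the stated p.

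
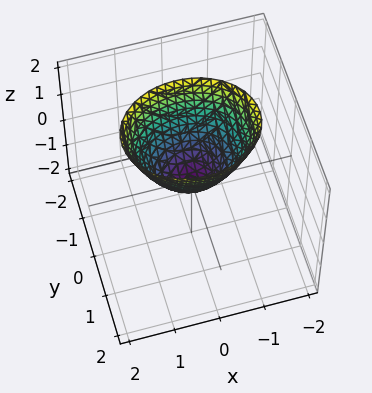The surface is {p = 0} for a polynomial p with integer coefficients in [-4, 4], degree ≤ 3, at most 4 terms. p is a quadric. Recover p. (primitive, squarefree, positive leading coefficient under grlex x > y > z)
2*x^2 + 3*y^2 - 2*z

(a) deg p = 2. A paraboloid; a quadric.
(b) Symmetries: it's symmetric under x → −x, forcing even powers of x; it's symmetric under y → −y, forcing even powers of y.
(c) Reading off the gridlines: it crosses the x-axis at the gridline x = 0; it meets the z-axis at z = 0 (among the integer gridlines).
(d) Putting this together gives p.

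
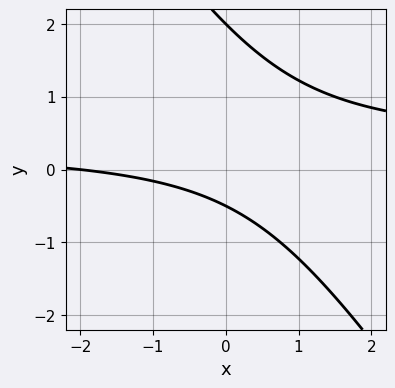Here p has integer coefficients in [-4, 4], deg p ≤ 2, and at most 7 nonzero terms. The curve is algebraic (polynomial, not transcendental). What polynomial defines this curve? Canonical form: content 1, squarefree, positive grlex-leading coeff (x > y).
3*x*y + 2*y^2 - x - 3*y - 2

Degree: no degree-1 curve has this shape, so deg p = 2.
Reading off the gridlines: one x-axis crossing is at x = -2; it meets the y-axis at y = 2 (among the integer gridlines).
These observations pin down the coefficients.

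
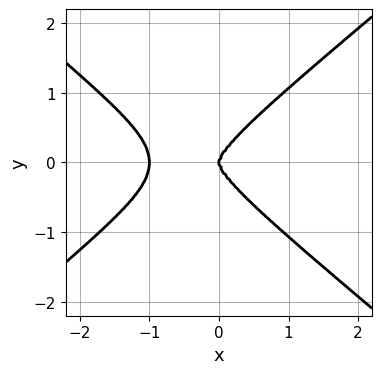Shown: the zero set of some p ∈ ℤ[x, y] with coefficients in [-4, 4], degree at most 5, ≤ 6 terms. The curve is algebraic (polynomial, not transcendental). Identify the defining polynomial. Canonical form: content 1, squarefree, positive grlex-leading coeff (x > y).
3*x^4 - 3*x^2*y^2 - 2*y^4 + 3*x^3

1. deg p = 4. The shape is more complex than any degree-3 curve.
2. Symmetries: mirror symmetry y ↦ −y ⇒ only even powers of y.
3. Against the integer gridlines: one y-axis crossing is at y = 0; among the integer gridlines, it crosses the x-axis at x ∈ {-1, 0}.
4. These observations pin down the coefficients.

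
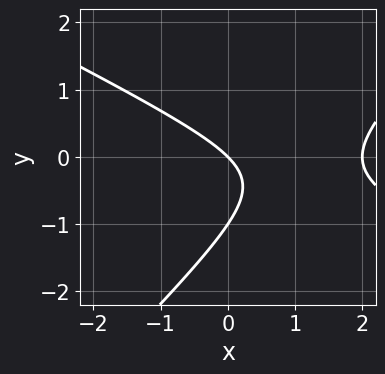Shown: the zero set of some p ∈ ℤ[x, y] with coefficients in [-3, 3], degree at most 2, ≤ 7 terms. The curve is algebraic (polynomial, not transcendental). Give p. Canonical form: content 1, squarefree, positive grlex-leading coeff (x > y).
The degree is 2 — no degree-1 curve has this shape.
Against the integer gridlines: the x-axis gridline crossings are at x ∈ {0, 2}; among the integer gridlines, it crosses the y-axis at y ∈ {-1, 0}.
Putting this together gives p.

x^2 + x*y - 2*y^2 - 2*x - 2*y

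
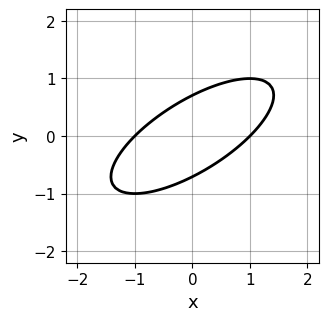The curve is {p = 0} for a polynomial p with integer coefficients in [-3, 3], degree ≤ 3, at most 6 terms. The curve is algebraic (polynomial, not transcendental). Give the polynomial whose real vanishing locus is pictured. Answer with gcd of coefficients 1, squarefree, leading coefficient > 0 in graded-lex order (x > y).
x^2 - 2*x*y + 2*y^2 - 1

(a) The degree is 2 — the shape is more complex than any degree-1 curve.
(b) From the axis intercepts and sections: among the integer gridlines, it crosses the x-axis at x ∈ {-1, 1}.
(c) Fitting integer coefficients to these (and the overall shape) gives p.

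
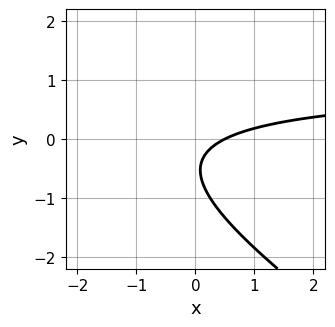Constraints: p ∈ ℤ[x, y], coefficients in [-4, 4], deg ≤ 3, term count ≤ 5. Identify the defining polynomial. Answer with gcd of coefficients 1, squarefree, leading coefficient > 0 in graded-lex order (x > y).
2*x*y + 3*y^2 - 2*x + 3*y + 1

(a) Degree: a generic line meets the curve in up to 2 points, so deg p = 2.
(b) Reading off the gridlines: no y-intercept at any integer in the box.
(c) Fitting integer coefficients to these (and the overall shape) gives p.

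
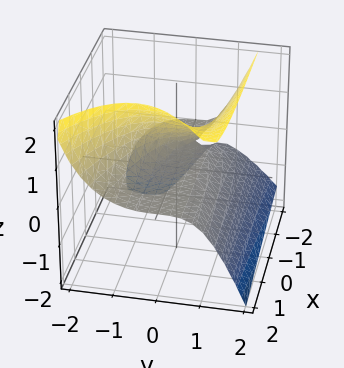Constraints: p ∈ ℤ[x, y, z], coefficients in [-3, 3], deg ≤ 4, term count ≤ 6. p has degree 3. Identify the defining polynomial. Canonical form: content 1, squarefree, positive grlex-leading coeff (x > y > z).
2*x*y*z - 2*y^3 - 3*x*z + 3*z^2 - 3*z

(a) Degree: the shape is more complex than any degree-2 surface, so deg p = 3.
(b) From the axis intercepts and sections: among the integer gridlines, it crosses the z-axis at z ∈ {0, 1}; the visible x-axis segment lies entirely on the surface; it crosses the y-axis at the gridline y = 0.
(c) The integer polynomial consistent with all of this is the stated p.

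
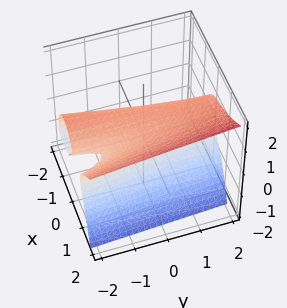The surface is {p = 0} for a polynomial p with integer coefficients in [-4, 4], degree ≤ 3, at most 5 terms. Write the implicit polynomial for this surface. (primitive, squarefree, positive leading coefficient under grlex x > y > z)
2*x^3 - 2*x^2*z + x*y - 3*z^2 + 3*z

The degree is 3 — a generic line meets the surface in up to 3 points.
From the axis intercepts and sections: the z-axis gridline crossings are at z ∈ {0, 1}; it crosses the x-axis at the gridline x = 0; every point of the y-axis in the box is on the surface.
Together with the visible shape, these determine p as stated.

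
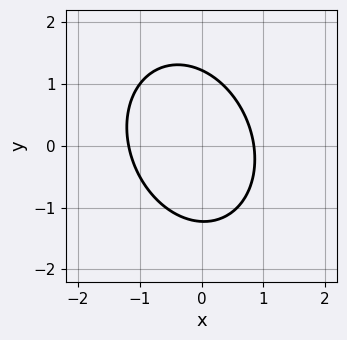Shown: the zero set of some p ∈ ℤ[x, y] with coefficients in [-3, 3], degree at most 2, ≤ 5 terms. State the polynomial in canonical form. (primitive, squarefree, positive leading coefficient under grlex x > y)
3*x^2 + x*y + 2*y^2 + x - 3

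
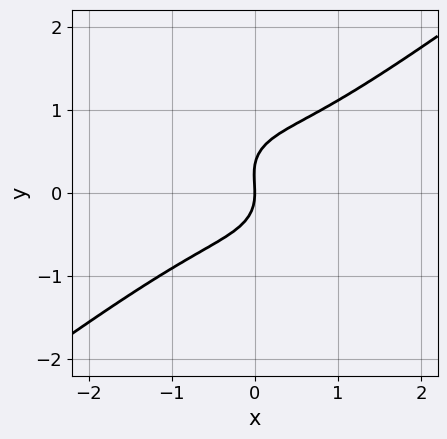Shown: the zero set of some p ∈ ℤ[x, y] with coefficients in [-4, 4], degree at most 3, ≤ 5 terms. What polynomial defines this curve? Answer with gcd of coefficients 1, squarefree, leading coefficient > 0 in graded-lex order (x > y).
2*x^3 - x^2*y - 3*y^3 + y^2 + 2*x

1. Degree: the shape is more complex than any degree-2 curve, so deg p = 3.
2. Observable constraints: one y-axis crossing is at y = 0; one x-axis crossing is at x = 0.
3. Solving for integer coefficients yields p as stated.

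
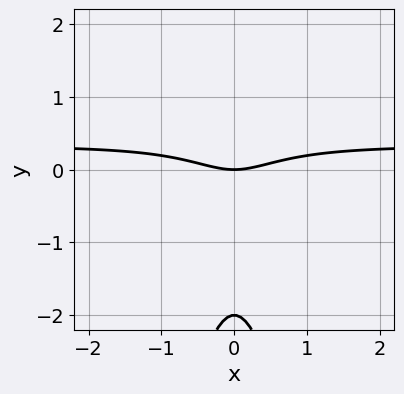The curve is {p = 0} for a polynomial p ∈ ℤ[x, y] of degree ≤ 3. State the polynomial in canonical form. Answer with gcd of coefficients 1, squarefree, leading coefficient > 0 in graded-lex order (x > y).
3*x^2*y - x^2 + y^2 + 2*y

First, degree: the shape is more complex than any degree-2 curve, so deg p = 3.
Then, symmetries: it's symmetric under x → −x, forcing even powers of x.
Next, reading off the gridlines: the y-axis gridline crossings are at y ∈ {-2, 0}; one x-axis crossing is at x = 0.
Finally, assembling these constraints gives the stated polynomial.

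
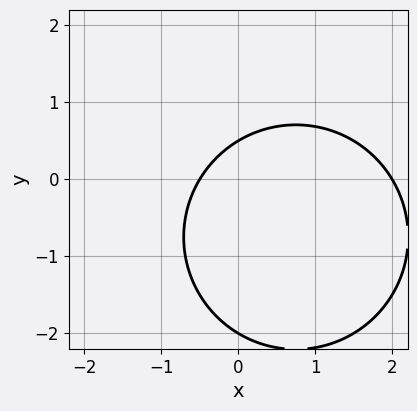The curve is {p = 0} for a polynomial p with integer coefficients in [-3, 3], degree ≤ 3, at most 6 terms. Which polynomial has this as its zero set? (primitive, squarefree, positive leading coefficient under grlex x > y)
(a) deg p = 2. The shape is more complex than any degree-1 curve.
(b) Observable constraints: it crosses the x-axis at the gridline x = 2; one y-axis crossing is at y = -2.
(c) Solving for integer coefficients yields p as stated.

2*x^2 + 2*y^2 - 3*x + 3*y - 2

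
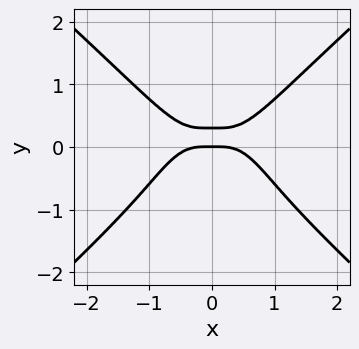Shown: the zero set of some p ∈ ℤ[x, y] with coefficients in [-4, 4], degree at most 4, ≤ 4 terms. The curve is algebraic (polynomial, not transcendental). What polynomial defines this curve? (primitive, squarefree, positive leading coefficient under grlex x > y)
First, deg p = 4. A generic line meets the curve in up to 4 points.
Next, symmetries: the x ↦ −x reflection is a symmetry, so x appears only in even powers.
Then, against the integer gridlines: it crosses the y-axis at the gridline y = 0; one x-axis crossing is at x = 0.
Finally, together with the visible shape, these determine p as stated.

2*x^4 - 3*y^4 - 3*y^2 + y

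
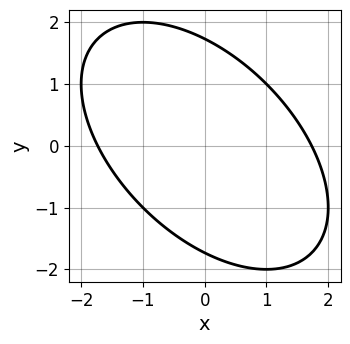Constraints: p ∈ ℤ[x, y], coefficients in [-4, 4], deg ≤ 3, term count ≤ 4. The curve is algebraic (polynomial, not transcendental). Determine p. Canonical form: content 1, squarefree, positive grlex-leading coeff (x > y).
x^2 + x*y + y^2 - 3

1. deg p = 2.
2. Matching integer coefficients to the picture gives p.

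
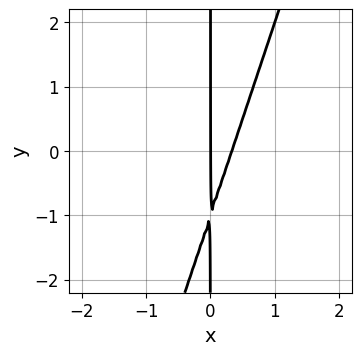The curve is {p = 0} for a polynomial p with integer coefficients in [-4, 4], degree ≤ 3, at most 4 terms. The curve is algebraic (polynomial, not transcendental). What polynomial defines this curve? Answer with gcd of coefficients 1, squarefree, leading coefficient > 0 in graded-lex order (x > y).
1. Degree: the shape is more complex than any degree-1 curve, so deg p = 2.
2. Reading off the gridlines: it meets the x-axis at x = 0 (among the integer gridlines); every point of the y-axis in the box is on the curve.
3. These observations pin down the coefficients.

3*x^2 - x*y - x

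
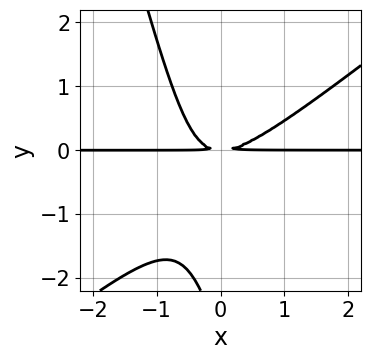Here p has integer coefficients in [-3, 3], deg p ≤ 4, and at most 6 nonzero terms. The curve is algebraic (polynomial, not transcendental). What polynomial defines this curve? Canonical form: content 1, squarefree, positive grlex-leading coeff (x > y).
3*x^2*y - 3*x*y^2 - y^3 - 3*y^2

(a) Degree: no degree-2 curve has this shape, so deg p = 3.
(b) Reading off the gridlines: the visible x-axis segment lies entirely on the curve.
(c) Matching integer coefficients to the picture gives p.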